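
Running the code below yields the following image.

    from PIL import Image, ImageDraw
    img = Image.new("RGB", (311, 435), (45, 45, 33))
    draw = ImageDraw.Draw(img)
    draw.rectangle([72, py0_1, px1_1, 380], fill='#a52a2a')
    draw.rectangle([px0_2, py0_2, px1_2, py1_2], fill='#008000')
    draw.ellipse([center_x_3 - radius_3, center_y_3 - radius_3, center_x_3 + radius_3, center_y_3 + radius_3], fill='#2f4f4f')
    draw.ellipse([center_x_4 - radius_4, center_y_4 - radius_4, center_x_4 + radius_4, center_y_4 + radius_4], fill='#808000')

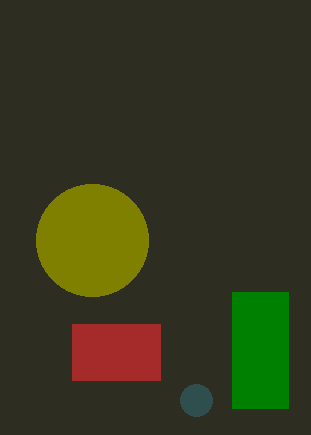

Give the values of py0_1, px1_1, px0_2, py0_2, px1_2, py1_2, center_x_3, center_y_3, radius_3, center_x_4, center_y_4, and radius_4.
py0_1 = 324
px1_1 = 160
px0_2 = 232
py0_2 = 292
px1_2 = 288
py1_2 = 408
center_x_3 = 196
center_y_3 = 400
radius_3 = 16
center_x_4 = 92
center_y_4 = 240
radius_4 = 56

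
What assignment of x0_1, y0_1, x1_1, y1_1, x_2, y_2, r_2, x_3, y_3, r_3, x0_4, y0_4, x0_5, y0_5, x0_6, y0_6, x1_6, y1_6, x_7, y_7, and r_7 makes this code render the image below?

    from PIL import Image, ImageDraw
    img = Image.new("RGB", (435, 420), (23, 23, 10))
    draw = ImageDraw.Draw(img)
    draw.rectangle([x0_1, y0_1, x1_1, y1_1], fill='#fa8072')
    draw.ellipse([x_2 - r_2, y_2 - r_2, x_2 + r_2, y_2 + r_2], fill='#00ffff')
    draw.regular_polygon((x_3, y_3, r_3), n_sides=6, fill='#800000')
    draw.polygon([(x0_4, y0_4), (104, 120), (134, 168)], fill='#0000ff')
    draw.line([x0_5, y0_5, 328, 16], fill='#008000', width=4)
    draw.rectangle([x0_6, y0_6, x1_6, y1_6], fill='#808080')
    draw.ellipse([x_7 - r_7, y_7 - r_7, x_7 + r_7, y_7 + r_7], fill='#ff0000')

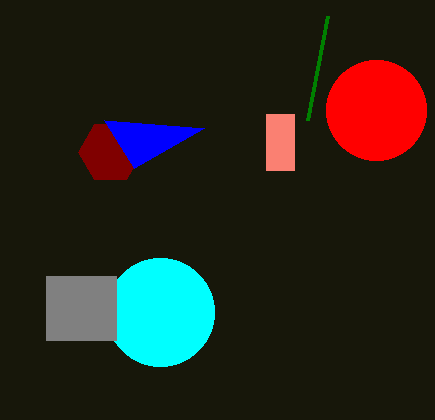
x0_1 = 266
y0_1 = 114
x1_1 = 294
y1_1 = 170
x_2 = 160
y_2 = 312
r_2 = 54
x_3 = 110
y_3 = 152
r_3 = 32
x0_4 = 204
y0_4 = 128
x0_5 = 308
y0_5 = 120
x0_6 = 46
y0_6 = 276
x1_6 = 116
y1_6 = 340
x_7 = 376
y_7 = 110
r_7 = 50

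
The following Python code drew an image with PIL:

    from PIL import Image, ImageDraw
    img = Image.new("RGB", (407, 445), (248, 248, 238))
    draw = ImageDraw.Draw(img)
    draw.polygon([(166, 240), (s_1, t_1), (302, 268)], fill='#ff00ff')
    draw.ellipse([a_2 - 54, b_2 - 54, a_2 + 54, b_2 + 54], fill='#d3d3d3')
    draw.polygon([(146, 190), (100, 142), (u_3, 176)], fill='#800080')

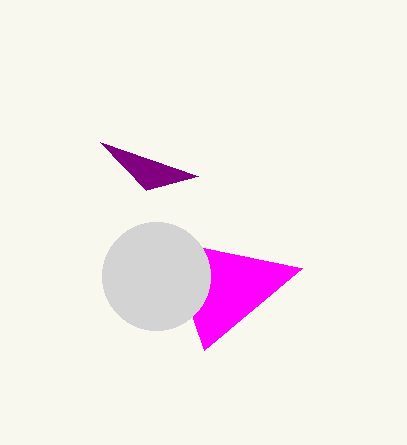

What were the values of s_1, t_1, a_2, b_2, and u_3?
s_1 = 204, t_1 = 350, a_2 = 156, b_2 = 276, u_3 = 198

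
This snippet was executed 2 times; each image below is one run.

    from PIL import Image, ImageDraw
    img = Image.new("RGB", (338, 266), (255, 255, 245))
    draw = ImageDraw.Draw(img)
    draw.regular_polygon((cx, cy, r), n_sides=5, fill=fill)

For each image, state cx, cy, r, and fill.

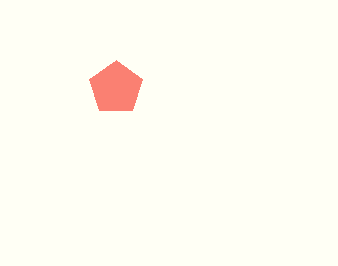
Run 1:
cx = 116
cy = 88
r = 28
fill = 'salmon'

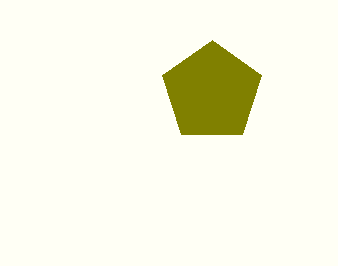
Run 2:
cx = 212; cy = 92; r = 52; fill = 'olive'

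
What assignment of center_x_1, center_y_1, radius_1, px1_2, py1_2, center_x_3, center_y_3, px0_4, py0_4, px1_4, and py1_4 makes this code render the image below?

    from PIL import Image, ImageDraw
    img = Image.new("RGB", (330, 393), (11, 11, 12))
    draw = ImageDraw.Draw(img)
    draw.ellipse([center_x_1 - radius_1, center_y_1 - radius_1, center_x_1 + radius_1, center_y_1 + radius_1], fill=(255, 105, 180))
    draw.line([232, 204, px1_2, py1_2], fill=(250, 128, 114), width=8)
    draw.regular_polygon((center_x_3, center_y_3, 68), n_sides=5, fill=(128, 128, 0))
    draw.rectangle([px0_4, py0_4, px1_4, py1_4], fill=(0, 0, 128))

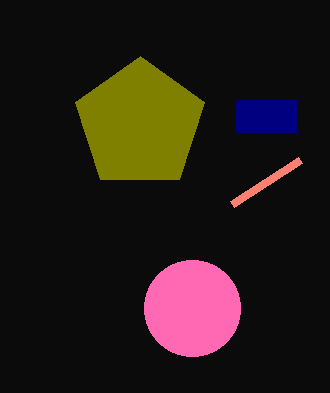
center_x_1 = 192, center_y_1 = 308, radius_1 = 48, px1_2 = 300, py1_2 = 160, center_x_3 = 140, center_y_3 = 124, px0_4 = 236, py0_4 = 100, px1_4 = 296, py1_4 = 132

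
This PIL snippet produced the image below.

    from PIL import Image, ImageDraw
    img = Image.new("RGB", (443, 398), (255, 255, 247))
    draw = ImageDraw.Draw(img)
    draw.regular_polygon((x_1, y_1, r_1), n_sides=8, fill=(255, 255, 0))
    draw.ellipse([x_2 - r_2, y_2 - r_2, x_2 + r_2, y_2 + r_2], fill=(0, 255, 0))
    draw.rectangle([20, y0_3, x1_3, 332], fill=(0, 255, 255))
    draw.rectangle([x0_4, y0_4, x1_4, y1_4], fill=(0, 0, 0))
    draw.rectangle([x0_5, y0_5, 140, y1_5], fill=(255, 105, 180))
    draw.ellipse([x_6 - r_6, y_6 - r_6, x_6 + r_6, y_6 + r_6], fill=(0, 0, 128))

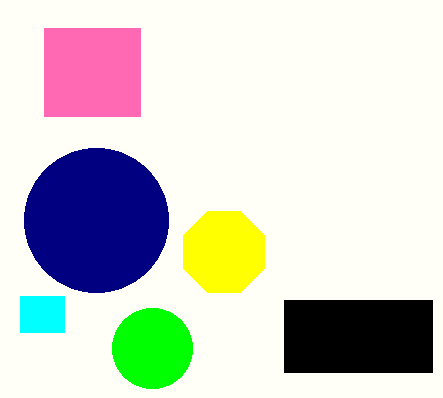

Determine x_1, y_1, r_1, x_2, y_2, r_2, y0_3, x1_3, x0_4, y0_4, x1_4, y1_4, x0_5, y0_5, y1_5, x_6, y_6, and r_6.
x_1 = 224
y_1 = 252
r_1 = 44
x_2 = 152
y_2 = 348
r_2 = 40
y0_3 = 296
x1_3 = 64
x0_4 = 284
y0_4 = 300
x1_4 = 432
y1_4 = 372
x0_5 = 44
y0_5 = 28
y1_5 = 116
x_6 = 96
y_6 = 220
r_6 = 72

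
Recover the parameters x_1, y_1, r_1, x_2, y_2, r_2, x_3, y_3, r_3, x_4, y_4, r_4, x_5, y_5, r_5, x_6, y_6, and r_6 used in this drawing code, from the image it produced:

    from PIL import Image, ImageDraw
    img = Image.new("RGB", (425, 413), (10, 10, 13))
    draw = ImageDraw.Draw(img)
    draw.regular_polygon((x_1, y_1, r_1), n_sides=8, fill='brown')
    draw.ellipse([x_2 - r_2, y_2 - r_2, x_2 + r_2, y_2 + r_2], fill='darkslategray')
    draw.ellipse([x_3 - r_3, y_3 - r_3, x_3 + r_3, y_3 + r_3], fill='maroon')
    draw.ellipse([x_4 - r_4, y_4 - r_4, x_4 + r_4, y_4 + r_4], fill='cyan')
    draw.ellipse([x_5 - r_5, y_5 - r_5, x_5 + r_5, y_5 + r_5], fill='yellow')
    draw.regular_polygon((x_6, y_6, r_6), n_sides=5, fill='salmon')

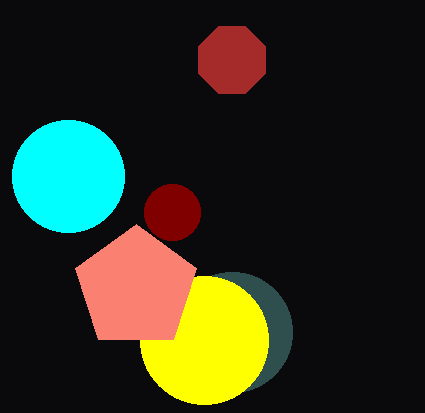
x_1 = 232, y_1 = 60, r_1 = 36, x_2 = 232, y_2 = 332, r_2 = 60, x_3 = 172, y_3 = 212, r_3 = 28, x_4 = 68, y_4 = 176, r_4 = 56, x_5 = 204, y_5 = 340, r_5 = 64, x_6 = 136, y_6 = 288, r_6 = 64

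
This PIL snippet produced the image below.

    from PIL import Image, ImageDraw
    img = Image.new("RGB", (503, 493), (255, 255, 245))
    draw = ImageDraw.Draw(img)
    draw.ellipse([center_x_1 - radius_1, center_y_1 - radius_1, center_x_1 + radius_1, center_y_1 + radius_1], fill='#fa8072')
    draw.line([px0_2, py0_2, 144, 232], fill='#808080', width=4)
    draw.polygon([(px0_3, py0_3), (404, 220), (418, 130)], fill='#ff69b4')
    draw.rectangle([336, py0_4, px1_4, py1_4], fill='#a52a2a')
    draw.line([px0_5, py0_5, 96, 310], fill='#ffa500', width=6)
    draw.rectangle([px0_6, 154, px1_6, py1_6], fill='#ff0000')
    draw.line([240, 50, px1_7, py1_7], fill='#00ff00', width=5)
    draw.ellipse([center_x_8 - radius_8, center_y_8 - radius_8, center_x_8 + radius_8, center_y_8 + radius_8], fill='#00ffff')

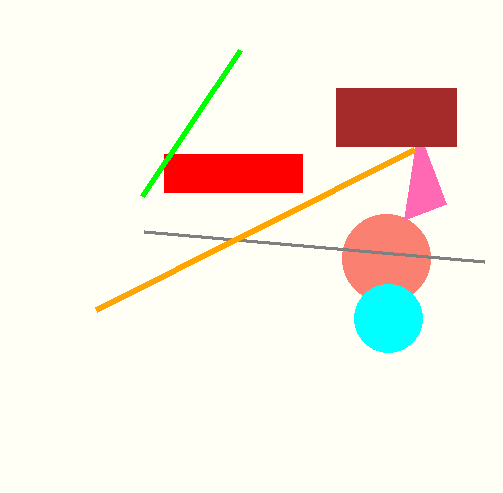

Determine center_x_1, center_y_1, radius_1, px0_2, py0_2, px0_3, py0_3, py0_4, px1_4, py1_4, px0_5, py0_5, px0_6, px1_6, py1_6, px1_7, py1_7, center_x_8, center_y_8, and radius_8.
center_x_1 = 386
center_y_1 = 258
radius_1 = 44
px0_2 = 484
py0_2 = 262
px0_3 = 446
py0_3 = 204
py0_4 = 88
px1_4 = 456
py1_4 = 146
px0_5 = 414
py0_5 = 150
px0_6 = 164
px1_6 = 302
py1_6 = 192
px1_7 = 142
py1_7 = 196
center_x_8 = 388
center_y_8 = 318
radius_8 = 34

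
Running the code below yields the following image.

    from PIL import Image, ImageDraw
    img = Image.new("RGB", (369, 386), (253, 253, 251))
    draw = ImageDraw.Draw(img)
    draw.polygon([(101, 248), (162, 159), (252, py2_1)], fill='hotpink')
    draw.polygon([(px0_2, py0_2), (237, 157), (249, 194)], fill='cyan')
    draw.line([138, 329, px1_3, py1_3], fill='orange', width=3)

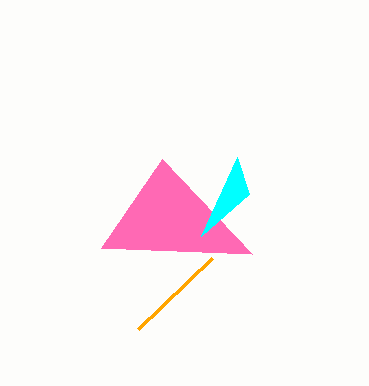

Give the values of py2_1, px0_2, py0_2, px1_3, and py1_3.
py2_1 = 254; px0_2 = 201; py0_2 = 236; px1_3 = 212; py1_3 = 258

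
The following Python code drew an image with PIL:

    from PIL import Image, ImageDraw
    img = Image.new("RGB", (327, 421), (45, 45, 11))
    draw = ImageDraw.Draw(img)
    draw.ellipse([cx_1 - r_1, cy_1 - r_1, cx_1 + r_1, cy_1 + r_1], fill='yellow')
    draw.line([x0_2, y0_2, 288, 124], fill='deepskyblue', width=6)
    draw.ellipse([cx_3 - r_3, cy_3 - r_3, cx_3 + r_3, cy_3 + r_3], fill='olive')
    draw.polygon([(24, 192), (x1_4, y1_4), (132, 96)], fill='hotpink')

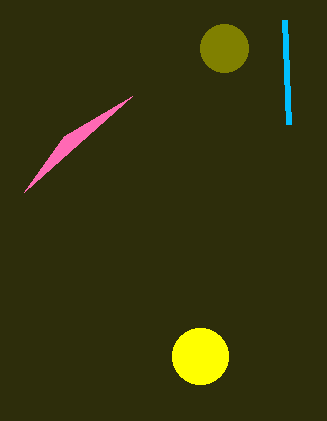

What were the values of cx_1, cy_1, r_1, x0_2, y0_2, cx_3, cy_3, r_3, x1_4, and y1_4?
cx_1 = 200; cy_1 = 356; r_1 = 28; x0_2 = 284; y0_2 = 20; cx_3 = 224; cy_3 = 48; r_3 = 24; x1_4 = 64; y1_4 = 136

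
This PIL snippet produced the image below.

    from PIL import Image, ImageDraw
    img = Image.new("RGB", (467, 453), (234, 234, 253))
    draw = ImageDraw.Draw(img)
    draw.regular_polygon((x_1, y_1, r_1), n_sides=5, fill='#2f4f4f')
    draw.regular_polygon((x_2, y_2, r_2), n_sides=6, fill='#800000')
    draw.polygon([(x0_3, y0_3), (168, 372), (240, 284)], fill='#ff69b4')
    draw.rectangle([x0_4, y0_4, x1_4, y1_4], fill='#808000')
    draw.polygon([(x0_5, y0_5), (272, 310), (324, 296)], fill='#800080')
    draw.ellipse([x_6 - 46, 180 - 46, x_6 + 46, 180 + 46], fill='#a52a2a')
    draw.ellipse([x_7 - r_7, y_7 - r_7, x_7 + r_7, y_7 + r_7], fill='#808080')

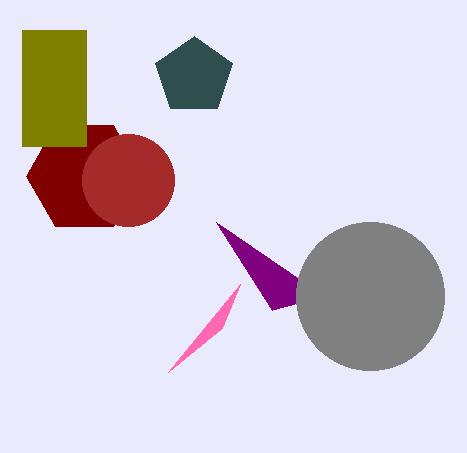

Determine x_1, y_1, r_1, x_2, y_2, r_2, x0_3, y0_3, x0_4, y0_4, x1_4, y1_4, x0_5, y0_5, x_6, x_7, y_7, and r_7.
x_1 = 194, y_1 = 76, r_1 = 40, x_2 = 84, y_2 = 176, r_2 = 58, x0_3 = 222, y0_3 = 328, x0_4 = 22, y0_4 = 30, x1_4 = 86, y1_4 = 146, x0_5 = 216, y0_5 = 222, x_6 = 128, x_7 = 370, y_7 = 296, r_7 = 74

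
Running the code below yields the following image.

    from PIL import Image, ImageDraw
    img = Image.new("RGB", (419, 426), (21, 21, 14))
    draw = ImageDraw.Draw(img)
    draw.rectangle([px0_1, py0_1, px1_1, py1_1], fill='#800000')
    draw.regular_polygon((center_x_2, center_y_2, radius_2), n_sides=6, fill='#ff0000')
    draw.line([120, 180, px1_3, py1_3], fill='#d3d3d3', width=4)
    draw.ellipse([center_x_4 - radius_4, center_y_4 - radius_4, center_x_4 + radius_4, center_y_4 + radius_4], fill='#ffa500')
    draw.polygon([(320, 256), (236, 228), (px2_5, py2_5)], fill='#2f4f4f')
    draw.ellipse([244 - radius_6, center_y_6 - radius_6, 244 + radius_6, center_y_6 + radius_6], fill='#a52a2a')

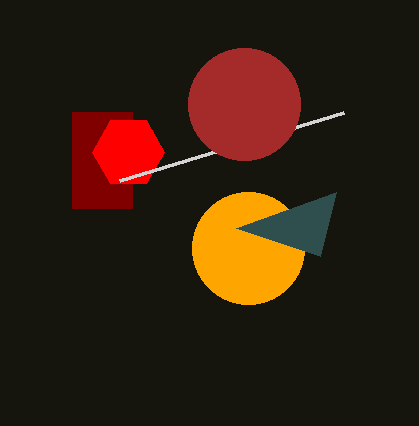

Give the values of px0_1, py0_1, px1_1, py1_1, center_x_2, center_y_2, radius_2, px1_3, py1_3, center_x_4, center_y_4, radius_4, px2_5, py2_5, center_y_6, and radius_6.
px0_1 = 72; py0_1 = 112; px1_1 = 132; py1_1 = 208; center_x_2 = 128; center_y_2 = 152; radius_2 = 36; px1_3 = 344; py1_3 = 112; center_x_4 = 248; center_y_4 = 248; radius_4 = 56; px2_5 = 336; py2_5 = 192; center_y_6 = 104; radius_6 = 56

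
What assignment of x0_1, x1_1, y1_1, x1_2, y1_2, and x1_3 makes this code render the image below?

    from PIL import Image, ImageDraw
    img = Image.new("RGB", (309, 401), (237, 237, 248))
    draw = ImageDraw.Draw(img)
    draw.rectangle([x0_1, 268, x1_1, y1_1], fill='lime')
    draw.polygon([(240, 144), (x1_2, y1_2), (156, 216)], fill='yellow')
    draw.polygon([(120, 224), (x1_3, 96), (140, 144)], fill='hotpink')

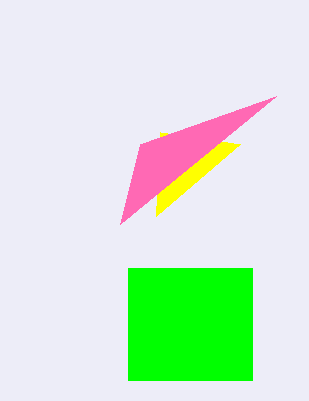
x0_1 = 128; x1_1 = 252; y1_1 = 380; x1_2 = 160; y1_2 = 132; x1_3 = 276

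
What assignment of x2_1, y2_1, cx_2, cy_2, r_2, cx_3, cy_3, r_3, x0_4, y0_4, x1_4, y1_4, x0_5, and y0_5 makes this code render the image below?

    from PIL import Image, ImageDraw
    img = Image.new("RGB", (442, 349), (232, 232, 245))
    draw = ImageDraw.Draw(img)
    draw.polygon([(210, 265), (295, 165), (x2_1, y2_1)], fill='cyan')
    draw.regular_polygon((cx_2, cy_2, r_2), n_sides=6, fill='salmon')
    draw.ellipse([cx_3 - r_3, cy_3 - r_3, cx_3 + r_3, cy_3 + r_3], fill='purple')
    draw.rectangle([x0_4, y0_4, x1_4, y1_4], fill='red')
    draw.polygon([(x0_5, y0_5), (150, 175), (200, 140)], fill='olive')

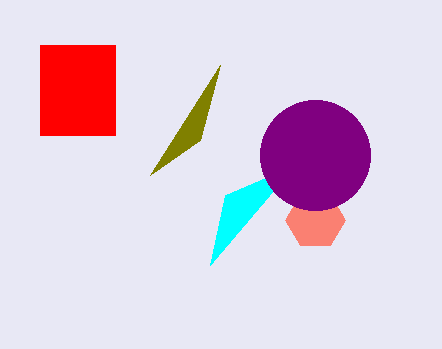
x2_1 = 225, y2_1 = 195, cx_2 = 315, cy_2 = 220, r_2 = 30, cx_3 = 315, cy_3 = 155, r_3 = 55, x0_4 = 40, y0_4 = 45, x1_4 = 115, y1_4 = 135, x0_5 = 220, y0_5 = 65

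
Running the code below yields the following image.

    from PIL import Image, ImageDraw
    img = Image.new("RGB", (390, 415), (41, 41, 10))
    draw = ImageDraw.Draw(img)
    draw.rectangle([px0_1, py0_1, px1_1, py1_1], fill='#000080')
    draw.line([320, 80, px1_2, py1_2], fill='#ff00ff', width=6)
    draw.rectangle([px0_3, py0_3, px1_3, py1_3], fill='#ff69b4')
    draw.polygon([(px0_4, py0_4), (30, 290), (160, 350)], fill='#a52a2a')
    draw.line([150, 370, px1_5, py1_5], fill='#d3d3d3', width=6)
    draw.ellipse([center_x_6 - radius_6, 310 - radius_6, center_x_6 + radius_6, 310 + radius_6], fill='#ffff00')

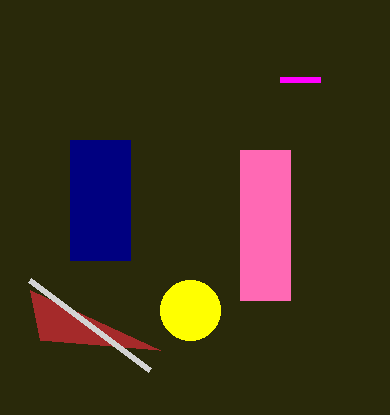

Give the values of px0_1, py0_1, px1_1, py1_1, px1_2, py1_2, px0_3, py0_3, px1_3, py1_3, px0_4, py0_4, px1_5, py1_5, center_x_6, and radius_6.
px0_1 = 70; py0_1 = 140; px1_1 = 130; py1_1 = 260; px1_2 = 280; py1_2 = 80; px0_3 = 240; py0_3 = 150; px1_3 = 290; py1_3 = 300; px0_4 = 40; py0_4 = 340; px1_5 = 30; py1_5 = 280; center_x_6 = 190; radius_6 = 30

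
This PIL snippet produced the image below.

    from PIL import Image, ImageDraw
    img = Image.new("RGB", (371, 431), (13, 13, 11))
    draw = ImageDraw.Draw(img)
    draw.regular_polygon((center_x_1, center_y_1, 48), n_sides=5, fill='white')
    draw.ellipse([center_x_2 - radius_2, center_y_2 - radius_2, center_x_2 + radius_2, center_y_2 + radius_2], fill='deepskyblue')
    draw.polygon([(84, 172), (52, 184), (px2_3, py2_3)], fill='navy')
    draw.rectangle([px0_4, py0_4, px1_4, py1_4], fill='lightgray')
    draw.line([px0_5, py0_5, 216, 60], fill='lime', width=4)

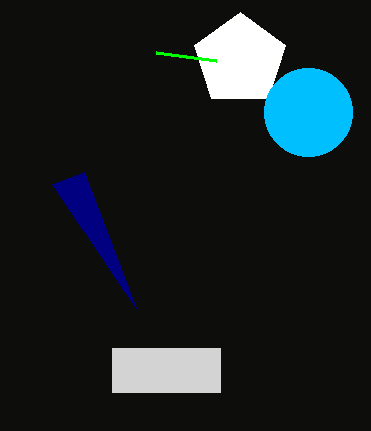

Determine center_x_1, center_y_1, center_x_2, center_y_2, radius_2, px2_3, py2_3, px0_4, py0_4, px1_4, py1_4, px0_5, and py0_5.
center_x_1 = 240; center_y_1 = 60; center_x_2 = 308; center_y_2 = 112; radius_2 = 44; px2_3 = 136; py2_3 = 308; px0_4 = 112; py0_4 = 348; px1_4 = 220; py1_4 = 392; px0_5 = 156; py0_5 = 52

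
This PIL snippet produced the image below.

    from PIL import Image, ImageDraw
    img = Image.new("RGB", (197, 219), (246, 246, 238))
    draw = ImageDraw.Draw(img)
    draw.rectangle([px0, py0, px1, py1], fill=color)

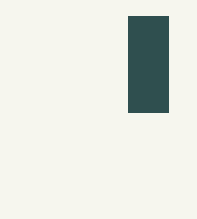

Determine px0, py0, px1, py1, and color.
px0 = 128
py0 = 16
px1 = 168
py1 = 112
color = 'darkslategray'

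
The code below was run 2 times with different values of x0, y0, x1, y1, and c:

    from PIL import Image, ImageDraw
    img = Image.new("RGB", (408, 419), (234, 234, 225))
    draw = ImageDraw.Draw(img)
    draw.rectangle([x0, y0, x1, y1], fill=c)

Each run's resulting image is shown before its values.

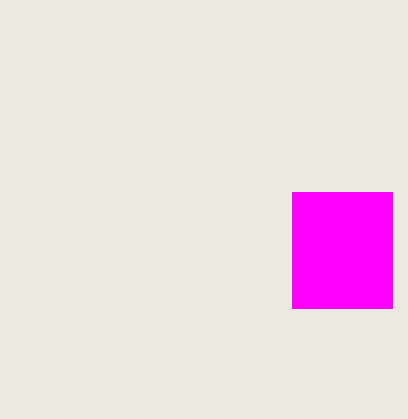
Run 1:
x0 = 292
y0 = 192
x1 = 392
y1 = 308
c = 'magenta'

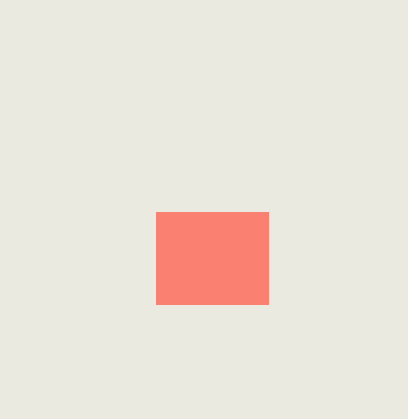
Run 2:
x0 = 156; y0 = 212; x1 = 268; y1 = 304; c = 'salmon'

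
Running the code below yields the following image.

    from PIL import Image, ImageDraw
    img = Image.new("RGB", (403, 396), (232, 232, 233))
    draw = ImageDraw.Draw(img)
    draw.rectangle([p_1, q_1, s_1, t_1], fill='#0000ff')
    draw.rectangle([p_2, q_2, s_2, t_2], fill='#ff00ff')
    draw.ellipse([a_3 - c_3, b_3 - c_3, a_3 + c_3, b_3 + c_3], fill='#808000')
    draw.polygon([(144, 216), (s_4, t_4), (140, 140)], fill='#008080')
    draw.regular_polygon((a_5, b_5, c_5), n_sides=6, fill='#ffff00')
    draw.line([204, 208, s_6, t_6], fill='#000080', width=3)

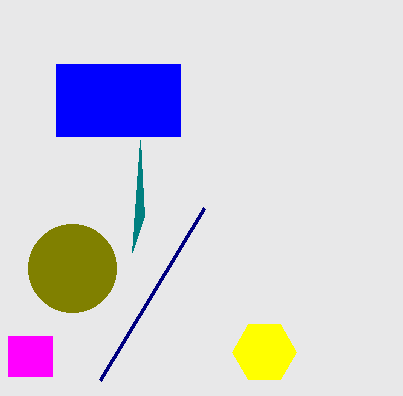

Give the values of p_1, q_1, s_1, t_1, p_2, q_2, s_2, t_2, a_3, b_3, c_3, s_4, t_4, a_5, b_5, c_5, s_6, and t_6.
p_1 = 56
q_1 = 64
s_1 = 180
t_1 = 136
p_2 = 8
q_2 = 336
s_2 = 52
t_2 = 376
a_3 = 72
b_3 = 268
c_3 = 44
s_4 = 132
t_4 = 252
a_5 = 264
b_5 = 352
c_5 = 32
s_6 = 100
t_6 = 380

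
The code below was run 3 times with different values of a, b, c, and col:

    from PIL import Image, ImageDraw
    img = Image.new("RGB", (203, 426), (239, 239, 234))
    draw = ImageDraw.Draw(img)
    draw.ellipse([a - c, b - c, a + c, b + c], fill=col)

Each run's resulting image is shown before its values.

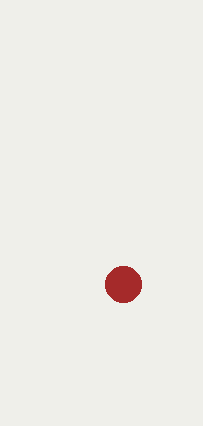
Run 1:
a = 123, b = 284, c = 18, col = 'brown'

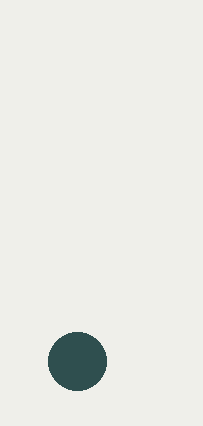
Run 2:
a = 77; b = 361; c = 29; col = 'darkslategray'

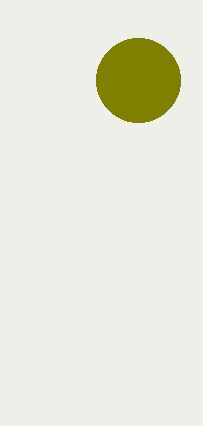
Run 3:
a = 138
b = 80
c = 42
col = 'olive'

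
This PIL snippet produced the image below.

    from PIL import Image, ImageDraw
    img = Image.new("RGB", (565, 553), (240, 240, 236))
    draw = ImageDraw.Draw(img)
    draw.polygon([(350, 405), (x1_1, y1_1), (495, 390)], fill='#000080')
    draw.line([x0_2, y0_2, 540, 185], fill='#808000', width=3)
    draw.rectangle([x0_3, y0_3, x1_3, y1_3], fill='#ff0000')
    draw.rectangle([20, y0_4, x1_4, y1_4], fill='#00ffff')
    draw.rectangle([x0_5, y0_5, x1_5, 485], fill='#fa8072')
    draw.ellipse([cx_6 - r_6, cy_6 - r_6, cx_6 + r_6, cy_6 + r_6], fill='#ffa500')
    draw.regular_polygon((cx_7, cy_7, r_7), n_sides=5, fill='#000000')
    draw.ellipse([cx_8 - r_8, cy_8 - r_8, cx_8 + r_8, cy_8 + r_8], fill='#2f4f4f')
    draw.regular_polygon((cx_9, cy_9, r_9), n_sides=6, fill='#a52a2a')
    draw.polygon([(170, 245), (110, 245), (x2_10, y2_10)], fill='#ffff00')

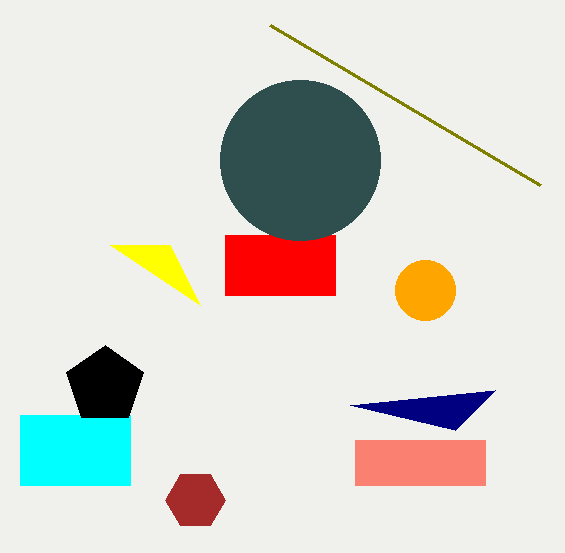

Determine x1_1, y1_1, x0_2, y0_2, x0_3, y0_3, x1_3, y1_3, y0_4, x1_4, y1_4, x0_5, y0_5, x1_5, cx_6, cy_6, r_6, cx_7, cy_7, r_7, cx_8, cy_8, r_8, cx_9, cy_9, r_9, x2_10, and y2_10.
x1_1 = 455
y1_1 = 430
x0_2 = 270
y0_2 = 25
x0_3 = 225
y0_3 = 235
x1_3 = 335
y1_3 = 295
y0_4 = 415
x1_4 = 130
y1_4 = 485
x0_5 = 355
y0_5 = 440
x1_5 = 485
cx_6 = 425
cy_6 = 290
r_6 = 30
cx_7 = 105
cy_7 = 385
r_7 = 40
cx_8 = 300
cy_8 = 160
r_8 = 80
cx_9 = 195
cy_9 = 500
r_9 = 30
x2_10 = 200
y2_10 = 305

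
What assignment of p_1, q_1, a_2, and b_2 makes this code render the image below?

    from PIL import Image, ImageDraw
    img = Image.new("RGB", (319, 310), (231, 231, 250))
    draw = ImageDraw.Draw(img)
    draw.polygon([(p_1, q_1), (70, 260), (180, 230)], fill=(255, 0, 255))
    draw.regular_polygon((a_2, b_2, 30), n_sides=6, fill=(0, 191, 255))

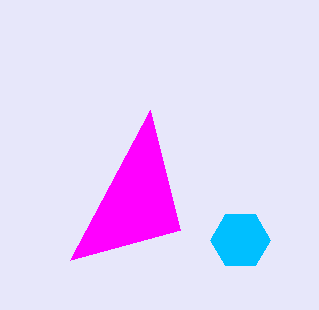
p_1 = 150, q_1 = 110, a_2 = 240, b_2 = 240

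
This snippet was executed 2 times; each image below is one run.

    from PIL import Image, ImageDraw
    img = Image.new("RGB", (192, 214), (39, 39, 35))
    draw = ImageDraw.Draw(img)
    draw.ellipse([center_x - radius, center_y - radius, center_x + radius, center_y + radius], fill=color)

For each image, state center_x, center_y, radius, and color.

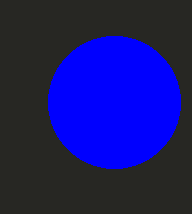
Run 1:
center_x = 114; center_y = 102; radius = 66; color = 'blue'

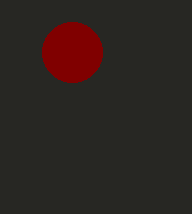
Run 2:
center_x = 72; center_y = 52; radius = 30; color = 'maroon'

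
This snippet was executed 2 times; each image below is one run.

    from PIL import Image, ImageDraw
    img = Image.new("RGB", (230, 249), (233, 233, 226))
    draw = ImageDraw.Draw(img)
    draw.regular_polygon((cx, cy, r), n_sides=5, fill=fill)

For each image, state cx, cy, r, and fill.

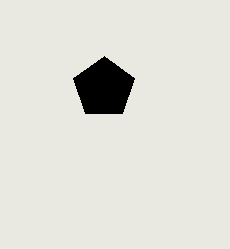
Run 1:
cx = 104
cy = 88
r = 32
fill = 'black'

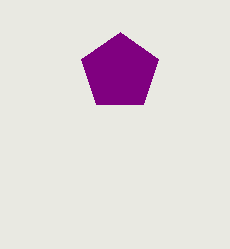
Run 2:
cx = 120
cy = 72
r = 40
fill = 'purple'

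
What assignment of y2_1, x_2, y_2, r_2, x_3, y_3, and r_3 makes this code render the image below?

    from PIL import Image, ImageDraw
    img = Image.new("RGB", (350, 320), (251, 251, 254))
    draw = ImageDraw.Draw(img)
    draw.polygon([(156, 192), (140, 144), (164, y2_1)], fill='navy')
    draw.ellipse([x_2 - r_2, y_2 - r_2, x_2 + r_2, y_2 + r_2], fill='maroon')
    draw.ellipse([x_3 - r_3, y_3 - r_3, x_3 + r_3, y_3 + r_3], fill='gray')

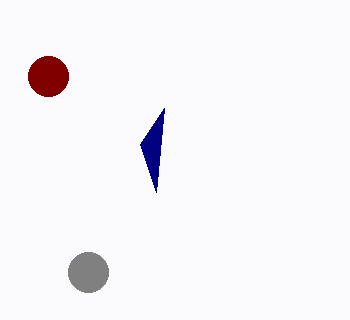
y2_1 = 108, x_2 = 48, y_2 = 76, r_2 = 20, x_3 = 88, y_3 = 272, r_3 = 20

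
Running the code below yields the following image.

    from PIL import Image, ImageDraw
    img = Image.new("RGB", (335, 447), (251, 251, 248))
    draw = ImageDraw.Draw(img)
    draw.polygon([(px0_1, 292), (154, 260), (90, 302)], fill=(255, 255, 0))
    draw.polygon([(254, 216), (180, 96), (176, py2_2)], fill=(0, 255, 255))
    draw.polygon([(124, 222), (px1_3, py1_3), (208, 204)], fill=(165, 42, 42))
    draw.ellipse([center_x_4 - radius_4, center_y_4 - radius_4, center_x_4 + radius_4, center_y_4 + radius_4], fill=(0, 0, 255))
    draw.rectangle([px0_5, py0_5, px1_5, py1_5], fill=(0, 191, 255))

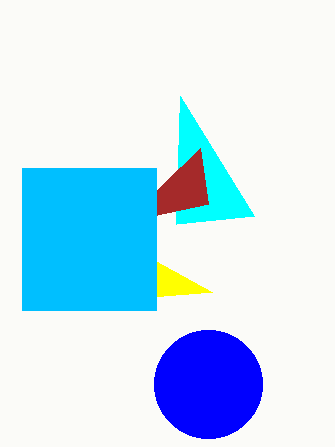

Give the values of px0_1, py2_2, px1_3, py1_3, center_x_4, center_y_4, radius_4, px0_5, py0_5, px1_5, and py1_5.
px0_1 = 212, py2_2 = 224, px1_3 = 200, py1_3 = 148, center_x_4 = 208, center_y_4 = 384, radius_4 = 54, px0_5 = 22, py0_5 = 168, px1_5 = 156, py1_5 = 310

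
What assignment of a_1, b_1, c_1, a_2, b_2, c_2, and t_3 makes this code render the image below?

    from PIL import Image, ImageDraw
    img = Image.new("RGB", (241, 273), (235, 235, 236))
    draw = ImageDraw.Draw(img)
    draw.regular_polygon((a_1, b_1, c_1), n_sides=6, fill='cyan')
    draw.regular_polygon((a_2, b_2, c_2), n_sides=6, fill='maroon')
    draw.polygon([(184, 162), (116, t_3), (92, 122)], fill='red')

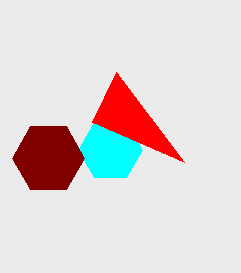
a_1 = 110
b_1 = 150
c_1 = 32
a_2 = 48
b_2 = 158
c_2 = 36
t_3 = 72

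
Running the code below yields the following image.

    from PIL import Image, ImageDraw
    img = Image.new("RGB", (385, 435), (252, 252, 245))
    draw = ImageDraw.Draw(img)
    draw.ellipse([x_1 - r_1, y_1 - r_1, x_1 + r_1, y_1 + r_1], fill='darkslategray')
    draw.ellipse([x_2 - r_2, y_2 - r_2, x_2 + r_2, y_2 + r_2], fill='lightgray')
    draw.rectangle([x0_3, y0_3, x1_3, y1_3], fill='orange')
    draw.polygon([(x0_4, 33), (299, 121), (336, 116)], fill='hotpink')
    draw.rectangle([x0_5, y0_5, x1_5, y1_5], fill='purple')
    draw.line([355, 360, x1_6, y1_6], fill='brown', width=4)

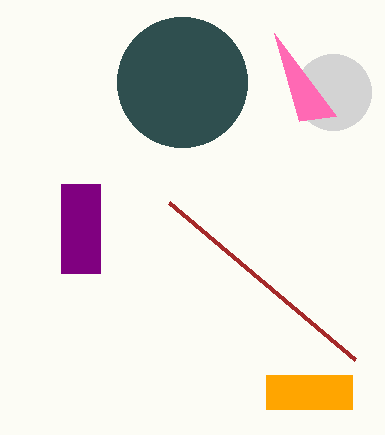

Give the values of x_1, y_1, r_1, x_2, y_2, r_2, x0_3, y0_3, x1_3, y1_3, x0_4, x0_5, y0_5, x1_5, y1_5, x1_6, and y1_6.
x_1 = 182
y_1 = 82
r_1 = 65
x_2 = 333
y_2 = 92
r_2 = 38
x0_3 = 266
y0_3 = 375
x1_3 = 352
y1_3 = 409
x0_4 = 274
x0_5 = 61
y0_5 = 184
x1_5 = 100
y1_5 = 273
x1_6 = 169
y1_6 = 203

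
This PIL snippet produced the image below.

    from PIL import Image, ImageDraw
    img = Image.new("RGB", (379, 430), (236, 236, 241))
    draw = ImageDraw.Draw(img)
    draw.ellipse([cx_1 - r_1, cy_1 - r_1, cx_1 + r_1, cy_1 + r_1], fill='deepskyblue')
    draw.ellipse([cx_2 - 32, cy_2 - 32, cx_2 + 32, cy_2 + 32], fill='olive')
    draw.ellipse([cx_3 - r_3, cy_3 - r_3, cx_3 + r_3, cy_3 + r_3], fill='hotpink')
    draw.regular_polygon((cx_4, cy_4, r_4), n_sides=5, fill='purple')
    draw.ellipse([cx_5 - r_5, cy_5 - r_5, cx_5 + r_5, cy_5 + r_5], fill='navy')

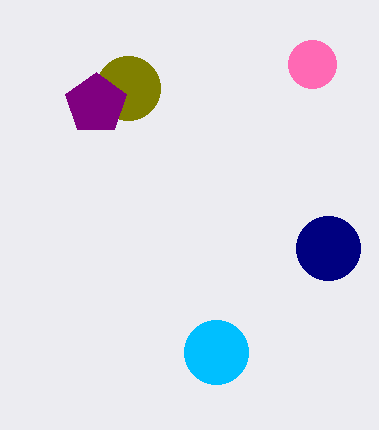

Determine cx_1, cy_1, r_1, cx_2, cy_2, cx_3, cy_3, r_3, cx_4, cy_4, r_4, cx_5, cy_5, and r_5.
cx_1 = 216
cy_1 = 352
r_1 = 32
cx_2 = 128
cy_2 = 88
cx_3 = 312
cy_3 = 64
r_3 = 24
cx_4 = 96
cy_4 = 104
r_4 = 32
cx_5 = 328
cy_5 = 248
r_5 = 32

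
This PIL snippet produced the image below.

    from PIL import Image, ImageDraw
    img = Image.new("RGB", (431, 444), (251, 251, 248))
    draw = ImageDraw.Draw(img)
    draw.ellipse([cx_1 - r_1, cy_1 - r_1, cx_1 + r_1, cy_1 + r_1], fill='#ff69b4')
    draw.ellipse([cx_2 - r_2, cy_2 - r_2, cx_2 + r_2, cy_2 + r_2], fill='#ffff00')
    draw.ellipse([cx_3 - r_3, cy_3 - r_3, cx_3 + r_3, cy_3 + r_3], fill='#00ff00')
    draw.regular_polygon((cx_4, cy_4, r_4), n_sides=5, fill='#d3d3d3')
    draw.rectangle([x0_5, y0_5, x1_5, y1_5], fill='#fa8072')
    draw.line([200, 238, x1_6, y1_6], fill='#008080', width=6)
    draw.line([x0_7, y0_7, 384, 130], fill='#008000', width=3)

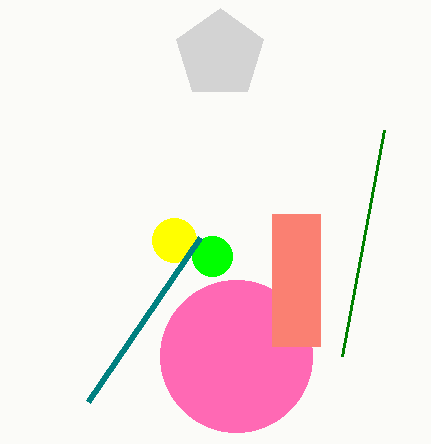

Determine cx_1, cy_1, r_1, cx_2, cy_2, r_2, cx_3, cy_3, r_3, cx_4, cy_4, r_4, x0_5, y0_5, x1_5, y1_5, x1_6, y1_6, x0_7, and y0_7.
cx_1 = 236
cy_1 = 356
r_1 = 76
cx_2 = 174
cy_2 = 240
r_2 = 22
cx_3 = 212
cy_3 = 256
r_3 = 20
cx_4 = 220
cy_4 = 54
r_4 = 46
x0_5 = 272
y0_5 = 214
x1_5 = 320
y1_5 = 346
x1_6 = 88
y1_6 = 402
x0_7 = 342
y0_7 = 356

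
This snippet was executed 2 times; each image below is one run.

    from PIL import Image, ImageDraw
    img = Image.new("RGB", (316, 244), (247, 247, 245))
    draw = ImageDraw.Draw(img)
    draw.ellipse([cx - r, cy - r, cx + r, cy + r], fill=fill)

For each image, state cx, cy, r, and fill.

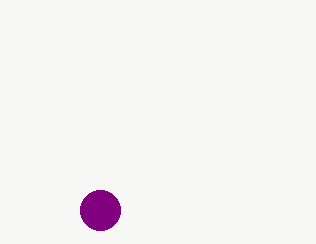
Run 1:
cx = 100
cy = 210
r = 20
fill = 'purple'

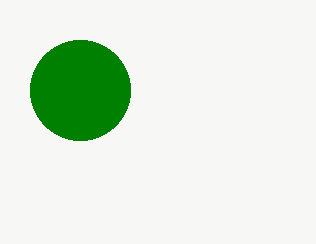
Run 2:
cx = 80; cy = 90; r = 50; fill = 'green'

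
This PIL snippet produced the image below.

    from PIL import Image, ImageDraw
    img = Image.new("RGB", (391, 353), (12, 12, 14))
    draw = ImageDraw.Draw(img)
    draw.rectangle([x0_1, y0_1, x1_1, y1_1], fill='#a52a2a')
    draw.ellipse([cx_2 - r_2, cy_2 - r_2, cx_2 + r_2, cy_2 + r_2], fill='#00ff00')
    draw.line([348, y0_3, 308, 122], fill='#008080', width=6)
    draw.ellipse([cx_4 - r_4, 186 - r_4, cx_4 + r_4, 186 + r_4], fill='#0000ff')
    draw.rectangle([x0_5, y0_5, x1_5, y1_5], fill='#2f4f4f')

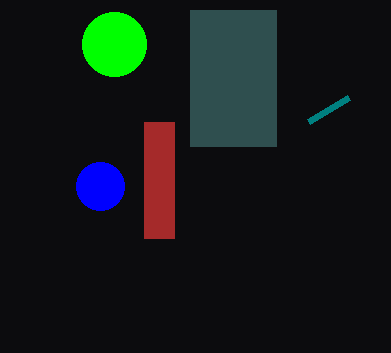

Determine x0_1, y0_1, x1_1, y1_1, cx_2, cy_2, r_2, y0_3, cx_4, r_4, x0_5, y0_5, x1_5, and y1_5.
x0_1 = 144, y0_1 = 122, x1_1 = 174, y1_1 = 238, cx_2 = 114, cy_2 = 44, r_2 = 32, y0_3 = 98, cx_4 = 100, r_4 = 24, x0_5 = 190, y0_5 = 10, x1_5 = 276, y1_5 = 146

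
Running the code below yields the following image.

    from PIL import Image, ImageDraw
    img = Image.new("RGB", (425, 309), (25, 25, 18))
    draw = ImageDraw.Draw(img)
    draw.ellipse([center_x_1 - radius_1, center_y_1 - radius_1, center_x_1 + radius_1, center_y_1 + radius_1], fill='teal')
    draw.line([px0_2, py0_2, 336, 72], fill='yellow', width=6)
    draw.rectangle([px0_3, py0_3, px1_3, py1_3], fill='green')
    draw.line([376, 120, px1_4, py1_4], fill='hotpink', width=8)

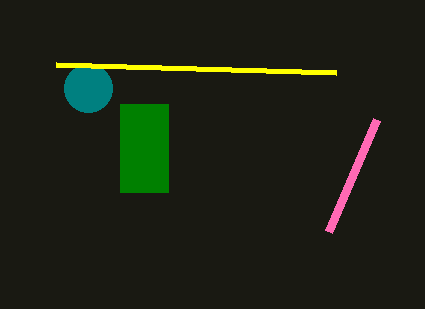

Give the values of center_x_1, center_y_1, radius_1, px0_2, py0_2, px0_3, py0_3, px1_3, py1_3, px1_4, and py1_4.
center_x_1 = 88, center_y_1 = 88, radius_1 = 24, px0_2 = 56, py0_2 = 64, px0_3 = 120, py0_3 = 104, px1_3 = 168, py1_3 = 192, px1_4 = 328, py1_4 = 232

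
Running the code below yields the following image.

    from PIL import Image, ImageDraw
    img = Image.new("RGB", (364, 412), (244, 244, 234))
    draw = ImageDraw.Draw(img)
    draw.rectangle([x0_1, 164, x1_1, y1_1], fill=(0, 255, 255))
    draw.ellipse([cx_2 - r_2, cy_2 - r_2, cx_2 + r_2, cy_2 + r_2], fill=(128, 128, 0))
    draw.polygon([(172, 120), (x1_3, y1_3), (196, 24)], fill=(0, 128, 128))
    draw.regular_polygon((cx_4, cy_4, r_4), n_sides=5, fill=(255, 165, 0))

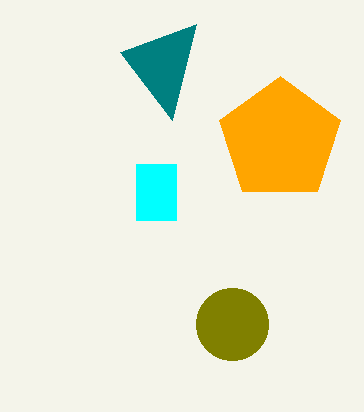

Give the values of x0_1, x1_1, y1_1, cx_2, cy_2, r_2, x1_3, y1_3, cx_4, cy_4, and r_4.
x0_1 = 136
x1_1 = 176
y1_1 = 220
cx_2 = 232
cy_2 = 324
r_2 = 36
x1_3 = 120
y1_3 = 52
cx_4 = 280
cy_4 = 140
r_4 = 64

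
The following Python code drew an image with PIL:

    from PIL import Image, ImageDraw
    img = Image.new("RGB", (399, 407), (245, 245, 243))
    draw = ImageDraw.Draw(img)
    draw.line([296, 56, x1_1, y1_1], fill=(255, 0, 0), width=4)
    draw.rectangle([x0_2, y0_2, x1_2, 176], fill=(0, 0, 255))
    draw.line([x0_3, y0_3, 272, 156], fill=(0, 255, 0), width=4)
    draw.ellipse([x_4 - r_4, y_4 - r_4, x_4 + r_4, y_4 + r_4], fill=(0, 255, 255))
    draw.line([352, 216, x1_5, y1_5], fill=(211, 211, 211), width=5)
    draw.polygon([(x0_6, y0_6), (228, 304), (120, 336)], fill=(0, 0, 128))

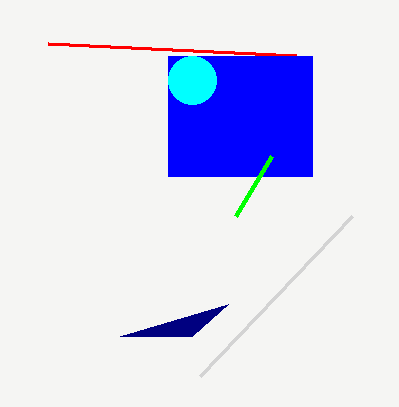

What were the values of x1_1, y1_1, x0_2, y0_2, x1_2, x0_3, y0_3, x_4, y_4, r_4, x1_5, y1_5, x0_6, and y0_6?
x1_1 = 48; y1_1 = 44; x0_2 = 168; y0_2 = 56; x1_2 = 312; x0_3 = 236; y0_3 = 216; x_4 = 192; y_4 = 80; r_4 = 24; x1_5 = 200; y1_5 = 376; x0_6 = 192; y0_6 = 336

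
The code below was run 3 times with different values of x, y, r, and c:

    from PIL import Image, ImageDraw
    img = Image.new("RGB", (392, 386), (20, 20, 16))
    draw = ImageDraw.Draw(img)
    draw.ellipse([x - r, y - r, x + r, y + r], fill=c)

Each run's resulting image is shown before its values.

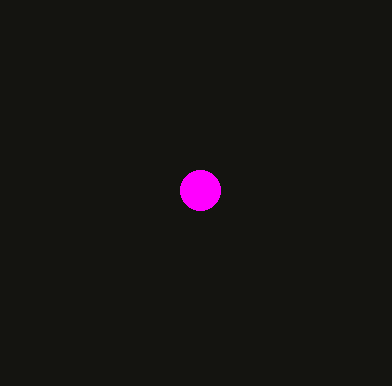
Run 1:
x = 200, y = 190, r = 20, c = 'magenta'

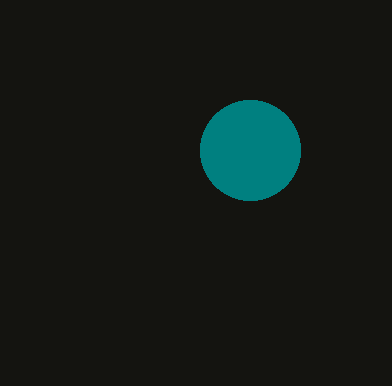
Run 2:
x = 250; y = 150; r = 50; c = 'teal'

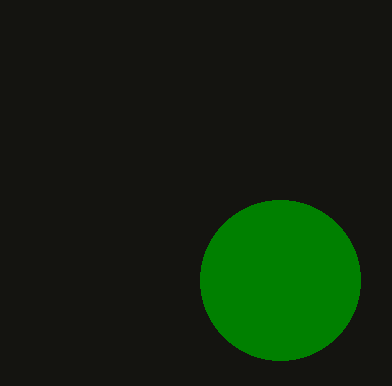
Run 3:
x = 280; y = 280; r = 80; c = 'green'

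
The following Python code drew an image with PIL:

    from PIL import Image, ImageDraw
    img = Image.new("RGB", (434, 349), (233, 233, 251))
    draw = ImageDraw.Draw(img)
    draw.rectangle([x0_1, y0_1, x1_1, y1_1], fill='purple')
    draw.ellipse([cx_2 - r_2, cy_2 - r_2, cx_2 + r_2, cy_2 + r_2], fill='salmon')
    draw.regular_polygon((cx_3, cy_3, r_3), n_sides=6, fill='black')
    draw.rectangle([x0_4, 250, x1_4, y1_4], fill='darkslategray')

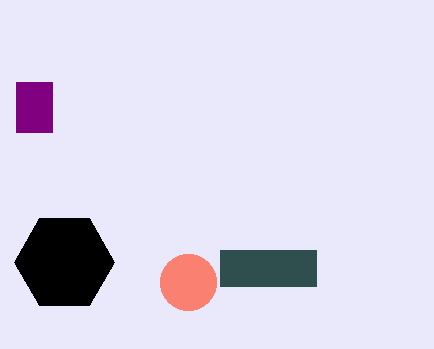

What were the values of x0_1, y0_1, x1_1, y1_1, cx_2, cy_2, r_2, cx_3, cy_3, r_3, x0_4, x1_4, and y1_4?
x0_1 = 16, y0_1 = 82, x1_1 = 52, y1_1 = 132, cx_2 = 188, cy_2 = 282, r_2 = 28, cx_3 = 64, cy_3 = 262, r_3 = 50, x0_4 = 220, x1_4 = 316, y1_4 = 286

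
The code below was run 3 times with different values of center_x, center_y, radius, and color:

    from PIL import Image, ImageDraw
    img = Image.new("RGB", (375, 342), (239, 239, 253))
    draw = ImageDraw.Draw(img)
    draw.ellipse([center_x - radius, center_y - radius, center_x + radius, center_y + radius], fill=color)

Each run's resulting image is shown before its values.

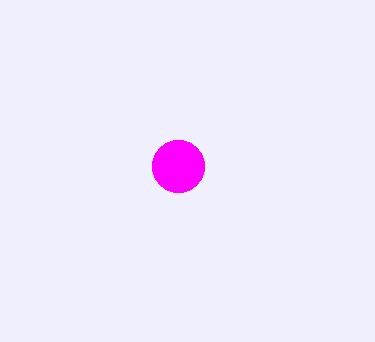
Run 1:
center_x = 178; center_y = 166; radius = 26; color = 'magenta'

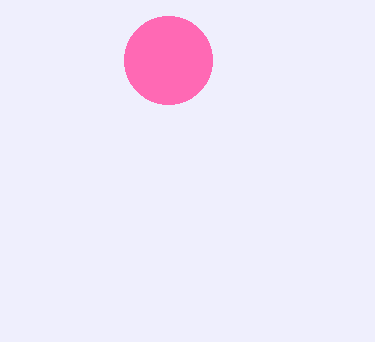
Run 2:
center_x = 168
center_y = 60
radius = 44
color = 'hotpink'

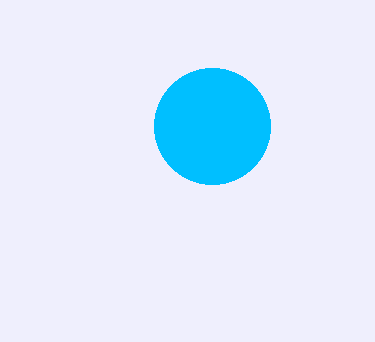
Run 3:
center_x = 212
center_y = 126
radius = 58
color = 'deepskyblue'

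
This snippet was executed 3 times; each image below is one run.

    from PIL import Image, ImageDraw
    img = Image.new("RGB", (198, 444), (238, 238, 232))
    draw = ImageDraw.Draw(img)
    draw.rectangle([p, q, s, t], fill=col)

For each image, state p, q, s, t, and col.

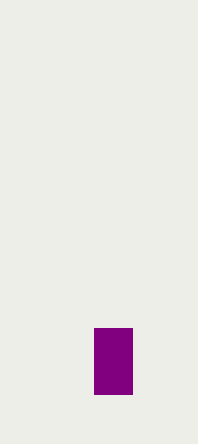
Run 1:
p = 94; q = 328; s = 132; t = 394; col = 'purple'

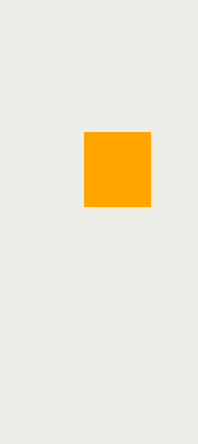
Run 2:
p = 84
q = 132
s = 150
t = 206
col = 'orange'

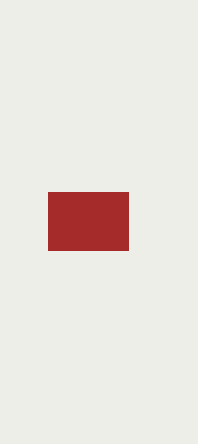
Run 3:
p = 48
q = 192
s = 128
t = 250
col = 'brown'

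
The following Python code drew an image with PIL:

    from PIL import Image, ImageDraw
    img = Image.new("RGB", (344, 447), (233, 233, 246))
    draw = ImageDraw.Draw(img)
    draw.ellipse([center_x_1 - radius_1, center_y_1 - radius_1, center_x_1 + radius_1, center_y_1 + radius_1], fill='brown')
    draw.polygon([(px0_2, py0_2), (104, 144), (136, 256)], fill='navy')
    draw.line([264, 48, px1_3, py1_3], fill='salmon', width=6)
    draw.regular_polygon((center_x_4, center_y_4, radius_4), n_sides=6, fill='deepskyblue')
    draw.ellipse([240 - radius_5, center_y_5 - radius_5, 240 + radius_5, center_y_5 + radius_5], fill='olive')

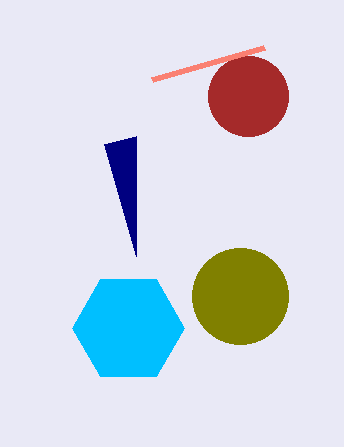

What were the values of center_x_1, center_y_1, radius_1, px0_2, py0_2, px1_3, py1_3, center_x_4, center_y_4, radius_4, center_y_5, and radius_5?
center_x_1 = 248
center_y_1 = 96
radius_1 = 40
px0_2 = 136
py0_2 = 136
px1_3 = 152
py1_3 = 80
center_x_4 = 128
center_y_4 = 328
radius_4 = 56
center_y_5 = 296
radius_5 = 48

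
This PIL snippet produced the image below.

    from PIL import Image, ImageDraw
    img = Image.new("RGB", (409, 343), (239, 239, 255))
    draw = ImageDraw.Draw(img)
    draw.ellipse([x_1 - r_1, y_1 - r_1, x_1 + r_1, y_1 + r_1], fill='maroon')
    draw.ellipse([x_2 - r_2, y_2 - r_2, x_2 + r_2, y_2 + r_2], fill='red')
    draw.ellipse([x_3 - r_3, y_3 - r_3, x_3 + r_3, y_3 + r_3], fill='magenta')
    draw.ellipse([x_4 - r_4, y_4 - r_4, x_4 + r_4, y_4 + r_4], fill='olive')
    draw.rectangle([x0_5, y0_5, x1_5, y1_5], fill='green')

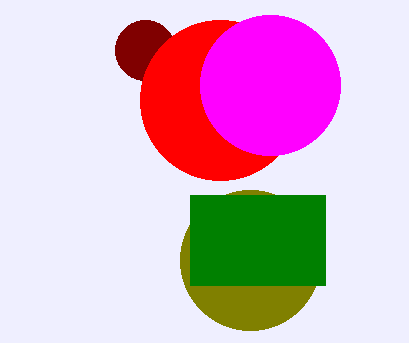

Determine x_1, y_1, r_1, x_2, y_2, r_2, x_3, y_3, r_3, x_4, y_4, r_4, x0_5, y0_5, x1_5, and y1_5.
x_1 = 145; y_1 = 50; r_1 = 30; x_2 = 220; y_2 = 100; r_2 = 80; x_3 = 270; y_3 = 85; r_3 = 70; x_4 = 250; y_4 = 260; r_4 = 70; x0_5 = 190; y0_5 = 195; x1_5 = 325; y1_5 = 285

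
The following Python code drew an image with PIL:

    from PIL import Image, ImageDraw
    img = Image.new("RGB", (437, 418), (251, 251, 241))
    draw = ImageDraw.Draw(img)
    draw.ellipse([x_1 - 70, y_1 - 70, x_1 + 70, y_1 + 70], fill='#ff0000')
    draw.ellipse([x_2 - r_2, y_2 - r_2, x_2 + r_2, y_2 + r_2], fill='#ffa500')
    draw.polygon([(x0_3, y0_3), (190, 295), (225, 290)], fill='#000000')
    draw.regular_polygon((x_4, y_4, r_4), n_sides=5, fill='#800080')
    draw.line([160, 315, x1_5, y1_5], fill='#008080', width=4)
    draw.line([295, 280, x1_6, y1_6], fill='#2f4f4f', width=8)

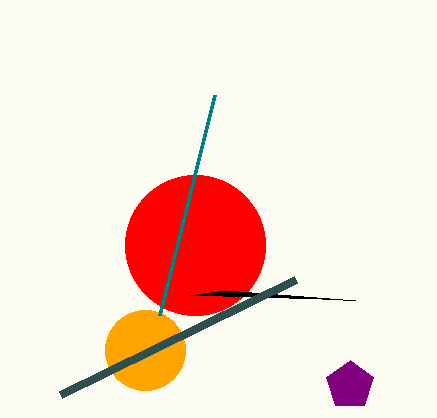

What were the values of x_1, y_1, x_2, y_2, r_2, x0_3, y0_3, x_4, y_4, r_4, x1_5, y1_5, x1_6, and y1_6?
x_1 = 195; y_1 = 245; x_2 = 145; y_2 = 350; r_2 = 40; x0_3 = 355; y0_3 = 300; x_4 = 350; y_4 = 385; r_4 = 25; x1_5 = 215; y1_5 = 95; x1_6 = 60; y1_6 = 395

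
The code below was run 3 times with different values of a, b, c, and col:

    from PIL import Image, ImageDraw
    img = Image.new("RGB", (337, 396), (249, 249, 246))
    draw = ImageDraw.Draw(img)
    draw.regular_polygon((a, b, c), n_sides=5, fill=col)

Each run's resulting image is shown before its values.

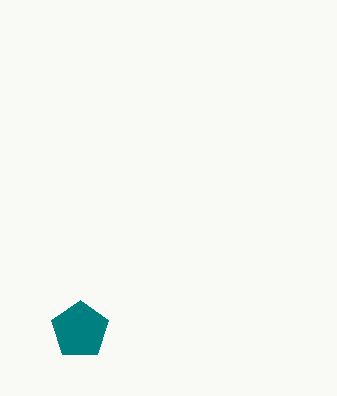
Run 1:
a = 80
b = 330
c = 30
col = 'teal'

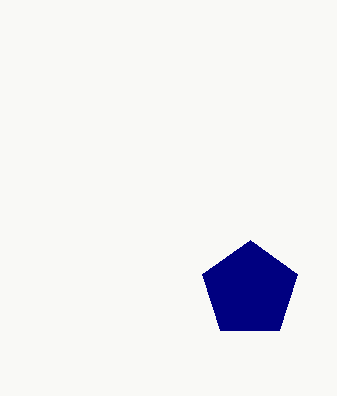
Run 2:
a = 250, b = 290, c = 50, col = 'navy'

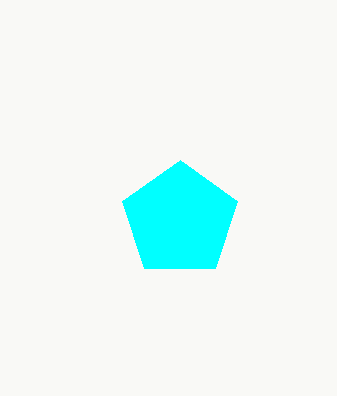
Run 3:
a = 180, b = 220, c = 60, col = 'cyan'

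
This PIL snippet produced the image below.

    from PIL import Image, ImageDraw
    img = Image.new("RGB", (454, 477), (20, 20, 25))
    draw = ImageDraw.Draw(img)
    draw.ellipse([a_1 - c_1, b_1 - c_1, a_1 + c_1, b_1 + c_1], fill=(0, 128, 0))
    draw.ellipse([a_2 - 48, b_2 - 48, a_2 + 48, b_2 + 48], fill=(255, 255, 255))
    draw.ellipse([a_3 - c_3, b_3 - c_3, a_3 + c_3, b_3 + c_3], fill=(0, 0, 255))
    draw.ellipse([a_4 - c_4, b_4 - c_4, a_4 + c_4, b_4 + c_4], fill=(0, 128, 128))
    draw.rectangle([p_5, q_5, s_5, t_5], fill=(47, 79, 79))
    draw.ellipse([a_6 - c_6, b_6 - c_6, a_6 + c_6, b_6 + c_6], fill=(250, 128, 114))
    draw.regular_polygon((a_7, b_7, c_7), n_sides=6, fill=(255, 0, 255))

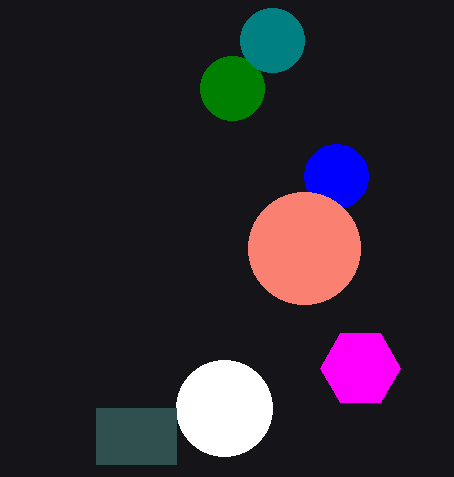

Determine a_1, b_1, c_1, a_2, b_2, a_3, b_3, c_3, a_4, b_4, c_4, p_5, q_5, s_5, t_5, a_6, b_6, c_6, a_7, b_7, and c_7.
a_1 = 232, b_1 = 88, c_1 = 32, a_2 = 224, b_2 = 408, a_3 = 336, b_3 = 176, c_3 = 32, a_4 = 272, b_4 = 40, c_4 = 32, p_5 = 96, q_5 = 408, s_5 = 176, t_5 = 464, a_6 = 304, b_6 = 248, c_6 = 56, a_7 = 360, b_7 = 368, c_7 = 40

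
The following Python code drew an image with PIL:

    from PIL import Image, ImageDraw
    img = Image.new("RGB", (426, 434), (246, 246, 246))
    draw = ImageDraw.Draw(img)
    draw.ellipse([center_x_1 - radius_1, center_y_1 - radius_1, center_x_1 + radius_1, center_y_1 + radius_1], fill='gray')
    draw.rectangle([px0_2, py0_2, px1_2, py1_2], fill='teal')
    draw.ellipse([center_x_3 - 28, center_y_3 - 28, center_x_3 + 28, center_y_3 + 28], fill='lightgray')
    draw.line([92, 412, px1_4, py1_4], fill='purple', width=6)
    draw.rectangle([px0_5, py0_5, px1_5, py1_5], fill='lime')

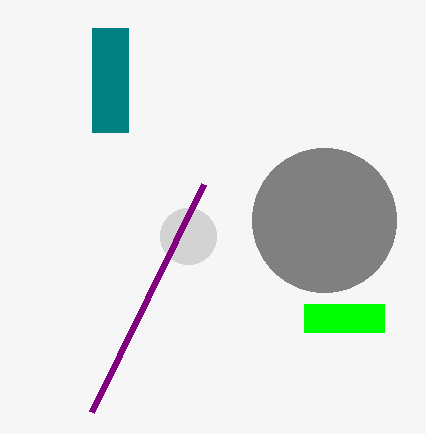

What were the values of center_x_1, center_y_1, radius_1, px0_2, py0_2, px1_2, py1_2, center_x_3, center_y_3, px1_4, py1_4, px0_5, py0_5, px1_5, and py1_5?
center_x_1 = 324
center_y_1 = 220
radius_1 = 72
px0_2 = 92
py0_2 = 28
px1_2 = 128
py1_2 = 132
center_x_3 = 188
center_y_3 = 236
px1_4 = 204
py1_4 = 184
px0_5 = 304
py0_5 = 304
px1_5 = 384
py1_5 = 332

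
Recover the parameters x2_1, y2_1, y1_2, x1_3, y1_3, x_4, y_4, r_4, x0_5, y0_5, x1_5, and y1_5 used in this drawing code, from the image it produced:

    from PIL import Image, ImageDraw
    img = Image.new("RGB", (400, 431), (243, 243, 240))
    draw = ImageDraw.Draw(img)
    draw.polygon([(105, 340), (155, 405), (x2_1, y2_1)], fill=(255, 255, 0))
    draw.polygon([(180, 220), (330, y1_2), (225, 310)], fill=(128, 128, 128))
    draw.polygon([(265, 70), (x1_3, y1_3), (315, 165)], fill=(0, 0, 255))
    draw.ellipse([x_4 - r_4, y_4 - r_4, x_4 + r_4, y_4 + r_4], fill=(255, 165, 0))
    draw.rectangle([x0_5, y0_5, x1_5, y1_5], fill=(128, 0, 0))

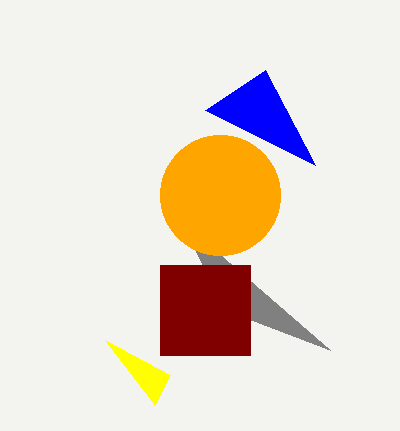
x2_1 = 170
y2_1 = 375
y1_2 = 350
x1_3 = 205
y1_3 = 110
x_4 = 220
y_4 = 195
r_4 = 60
x0_5 = 160
y0_5 = 265
x1_5 = 250
y1_5 = 355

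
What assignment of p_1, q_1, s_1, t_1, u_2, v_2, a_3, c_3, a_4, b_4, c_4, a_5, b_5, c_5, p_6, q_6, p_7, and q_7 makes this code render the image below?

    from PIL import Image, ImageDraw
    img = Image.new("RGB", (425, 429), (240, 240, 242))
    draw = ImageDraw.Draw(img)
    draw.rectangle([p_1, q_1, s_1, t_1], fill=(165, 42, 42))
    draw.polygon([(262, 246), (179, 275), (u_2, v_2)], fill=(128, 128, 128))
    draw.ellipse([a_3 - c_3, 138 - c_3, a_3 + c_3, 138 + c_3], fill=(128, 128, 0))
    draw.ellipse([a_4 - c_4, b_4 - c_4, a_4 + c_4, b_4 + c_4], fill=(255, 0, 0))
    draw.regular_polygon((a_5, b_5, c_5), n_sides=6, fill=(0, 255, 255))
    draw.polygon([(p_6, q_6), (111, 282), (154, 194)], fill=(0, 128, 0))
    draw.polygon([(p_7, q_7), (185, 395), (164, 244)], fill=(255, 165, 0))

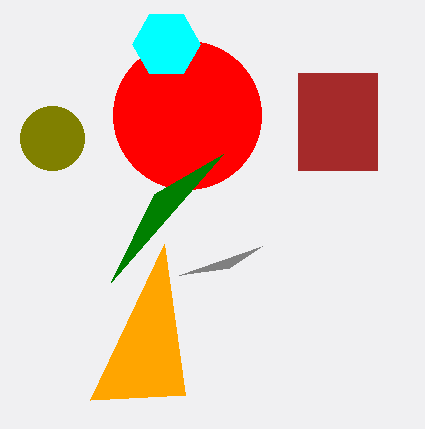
p_1 = 298, q_1 = 73, s_1 = 377, t_1 = 170, u_2 = 229, v_2 = 268, a_3 = 52, c_3 = 32, a_4 = 187, b_4 = 115, c_4 = 74, a_5 = 166, b_5 = 44, c_5 = 34, p_6 = 223, q_6 = 154, p_7 = 90, q_7 = 400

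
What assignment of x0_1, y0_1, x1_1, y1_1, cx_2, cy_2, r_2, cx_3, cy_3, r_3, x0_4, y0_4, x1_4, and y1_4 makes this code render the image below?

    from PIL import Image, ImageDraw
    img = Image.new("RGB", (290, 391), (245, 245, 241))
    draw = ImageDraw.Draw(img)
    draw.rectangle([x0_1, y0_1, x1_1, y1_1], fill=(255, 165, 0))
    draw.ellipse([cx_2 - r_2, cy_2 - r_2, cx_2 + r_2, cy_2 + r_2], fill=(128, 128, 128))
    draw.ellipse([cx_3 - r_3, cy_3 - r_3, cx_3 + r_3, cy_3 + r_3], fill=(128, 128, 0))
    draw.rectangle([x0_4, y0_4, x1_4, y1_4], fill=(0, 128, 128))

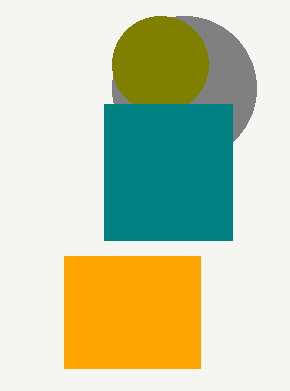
x0_1 = 64
y0_1 = 256
x1_1 = 200
y1_1 = 368
cx_2 = 184
cy_2 = 88
r_2 = 72
cx_3 = 160
cy_3 = 64
r_3 = 48
x0_4 = 104
y0_4 = 104
x1_4 = 232
y1_4 = 240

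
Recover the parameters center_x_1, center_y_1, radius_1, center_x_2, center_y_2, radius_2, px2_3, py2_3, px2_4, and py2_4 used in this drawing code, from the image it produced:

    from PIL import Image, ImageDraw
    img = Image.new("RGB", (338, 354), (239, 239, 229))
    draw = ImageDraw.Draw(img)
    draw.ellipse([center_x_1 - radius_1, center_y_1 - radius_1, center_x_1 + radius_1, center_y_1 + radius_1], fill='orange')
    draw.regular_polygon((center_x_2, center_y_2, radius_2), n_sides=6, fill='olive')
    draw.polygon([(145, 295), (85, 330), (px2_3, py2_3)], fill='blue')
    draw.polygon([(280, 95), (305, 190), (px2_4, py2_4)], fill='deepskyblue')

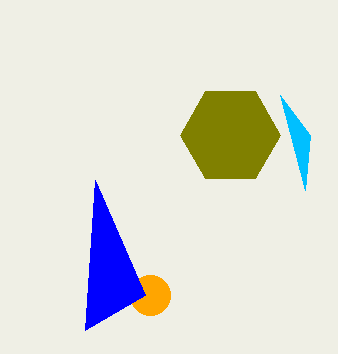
center_x_1 = 150; center_y_1 = 295; radius_1 = 20; center_x_2 = 230; center_y_2 = 135; radius_2 = 50; px2_3 = 95; py2_3 = 180; px2_4 = 310; py2_4 = 135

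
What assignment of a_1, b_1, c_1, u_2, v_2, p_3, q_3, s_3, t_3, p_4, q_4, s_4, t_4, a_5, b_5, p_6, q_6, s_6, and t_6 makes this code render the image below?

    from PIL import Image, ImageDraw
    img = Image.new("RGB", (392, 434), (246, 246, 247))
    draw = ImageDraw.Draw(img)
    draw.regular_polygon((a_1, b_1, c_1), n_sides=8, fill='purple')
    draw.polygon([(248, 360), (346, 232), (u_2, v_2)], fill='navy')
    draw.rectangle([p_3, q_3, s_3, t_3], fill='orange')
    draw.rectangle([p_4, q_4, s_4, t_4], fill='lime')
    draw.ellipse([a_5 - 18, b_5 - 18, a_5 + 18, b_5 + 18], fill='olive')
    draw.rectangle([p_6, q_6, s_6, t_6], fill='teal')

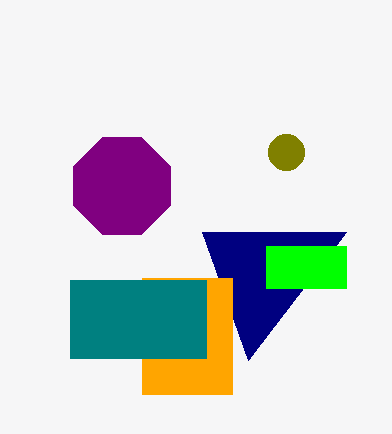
a_1 = 122
b_1 = 186
c_1 = 52
u_2 = 202
v_2 = 232
p_3 = 142
q_3 = 278
s_3 = 232
t_3 = 394
p_4 = 266
q_4 = 246
s_4 = 346
t_4 = 288
a_5 = 286
b_5 = 152
p_6 = 70
q_6 = 280
s_6 = 206
t_6 = 358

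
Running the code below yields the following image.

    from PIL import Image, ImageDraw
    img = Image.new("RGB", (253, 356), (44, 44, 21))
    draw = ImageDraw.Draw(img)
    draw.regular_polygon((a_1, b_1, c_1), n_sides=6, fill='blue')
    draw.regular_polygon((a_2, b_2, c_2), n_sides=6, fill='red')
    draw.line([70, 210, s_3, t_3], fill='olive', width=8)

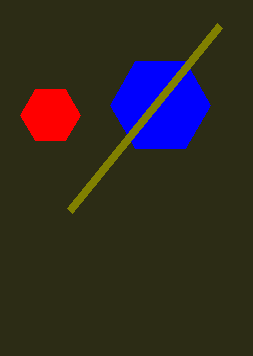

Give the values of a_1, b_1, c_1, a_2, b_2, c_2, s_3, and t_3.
a_1 = 160, b_1 = 105, c_1 = 50, a_2 = 50, b_2 = 115, c_2 = 30, s_3 = 220, t_3 = 25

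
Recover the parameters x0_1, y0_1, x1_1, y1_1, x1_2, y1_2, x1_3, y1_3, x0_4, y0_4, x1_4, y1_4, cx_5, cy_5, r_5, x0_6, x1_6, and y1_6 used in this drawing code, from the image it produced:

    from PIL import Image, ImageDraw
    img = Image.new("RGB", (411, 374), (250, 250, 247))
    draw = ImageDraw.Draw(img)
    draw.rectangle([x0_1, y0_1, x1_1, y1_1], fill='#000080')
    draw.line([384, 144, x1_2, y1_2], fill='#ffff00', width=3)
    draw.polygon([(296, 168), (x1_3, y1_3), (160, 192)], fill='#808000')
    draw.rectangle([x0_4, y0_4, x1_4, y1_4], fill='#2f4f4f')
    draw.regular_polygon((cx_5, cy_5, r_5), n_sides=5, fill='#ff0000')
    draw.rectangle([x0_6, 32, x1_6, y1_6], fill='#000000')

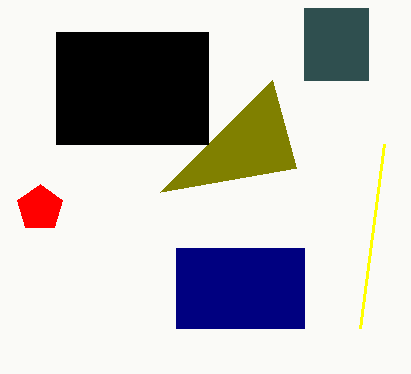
x0_1 = 176, y0_1 = 248, x1_1 = 304, y1_1 = 328, x1_2 = 360, y1_2 = 328, x1_3 = 272, y1_3 = 80, x0_4 = 304, y0_4 = 8, x1_4 = 368, y1_4 = 80, cx_5 = 40, cy_5 = 208, r_5 = 24, x0_6 = 56, x1_6 = 208, y1_6 = 144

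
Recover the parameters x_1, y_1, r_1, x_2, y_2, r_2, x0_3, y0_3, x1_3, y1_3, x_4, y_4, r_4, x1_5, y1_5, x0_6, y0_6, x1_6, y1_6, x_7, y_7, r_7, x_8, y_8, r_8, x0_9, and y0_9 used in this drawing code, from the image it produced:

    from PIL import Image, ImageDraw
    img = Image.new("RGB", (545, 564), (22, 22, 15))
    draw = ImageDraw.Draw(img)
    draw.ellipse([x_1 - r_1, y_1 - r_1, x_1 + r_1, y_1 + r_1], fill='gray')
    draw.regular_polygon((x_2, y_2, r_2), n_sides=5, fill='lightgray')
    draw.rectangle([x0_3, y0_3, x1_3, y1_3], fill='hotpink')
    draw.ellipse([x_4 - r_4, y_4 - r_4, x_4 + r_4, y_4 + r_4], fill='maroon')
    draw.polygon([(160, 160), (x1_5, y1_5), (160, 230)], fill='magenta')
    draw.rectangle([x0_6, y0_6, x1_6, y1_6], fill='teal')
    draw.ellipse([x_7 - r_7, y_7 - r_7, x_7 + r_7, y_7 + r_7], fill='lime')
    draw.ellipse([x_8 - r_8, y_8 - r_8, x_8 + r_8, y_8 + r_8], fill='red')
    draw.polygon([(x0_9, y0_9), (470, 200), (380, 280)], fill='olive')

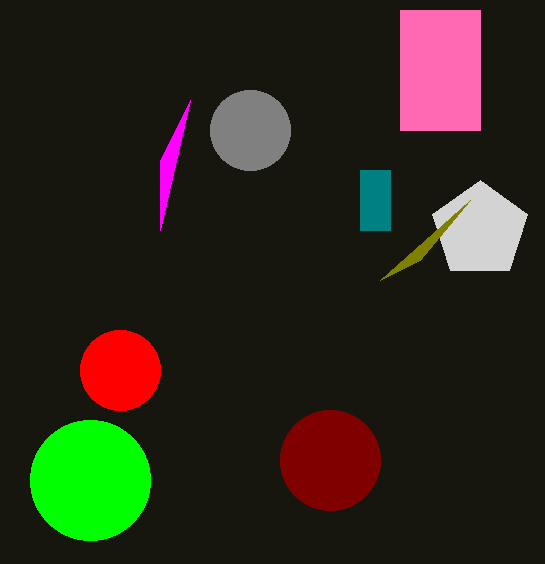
x_1 = 250
y_1 = 130
r_1 = 40
x_2 = 480
y_2 = 230
r_2 = 50
x0_3 = 400
y0_3 = 10
x1_3 = 480
y1_3 = 130
x_4 = 330
y_4 = 460
r_4 = 50
x1_5 = 190
y1_5 = 100
x0_6 = 360
y0_6 = 170
x1_6 = 390
y1_6 = 230
x_7 = 90
y_7 = 480
r_7 = 60
x_8 = 120
y_8 = 370
r_8 = 40
x0_9 = 420
y0_9 = 260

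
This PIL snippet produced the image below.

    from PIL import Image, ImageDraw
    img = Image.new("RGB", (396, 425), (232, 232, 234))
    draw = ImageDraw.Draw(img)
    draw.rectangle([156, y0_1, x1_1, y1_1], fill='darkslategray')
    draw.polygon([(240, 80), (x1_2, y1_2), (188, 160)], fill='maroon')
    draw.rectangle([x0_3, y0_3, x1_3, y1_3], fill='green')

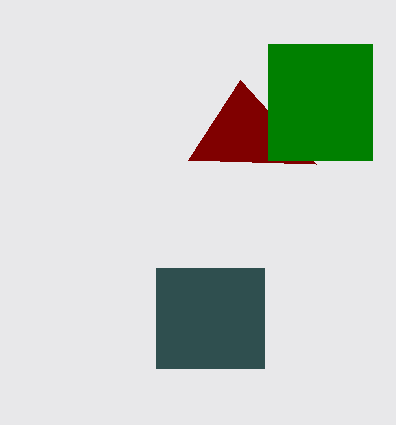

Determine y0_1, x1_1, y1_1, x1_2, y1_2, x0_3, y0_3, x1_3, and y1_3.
y0_1 = 268, x1_1 = 264, y1_1 = 368, x1_2 = 316, y1_2 = 164, x0_3 = 268, y0_3 = 44, x1_3 = 372, y1_3 = 160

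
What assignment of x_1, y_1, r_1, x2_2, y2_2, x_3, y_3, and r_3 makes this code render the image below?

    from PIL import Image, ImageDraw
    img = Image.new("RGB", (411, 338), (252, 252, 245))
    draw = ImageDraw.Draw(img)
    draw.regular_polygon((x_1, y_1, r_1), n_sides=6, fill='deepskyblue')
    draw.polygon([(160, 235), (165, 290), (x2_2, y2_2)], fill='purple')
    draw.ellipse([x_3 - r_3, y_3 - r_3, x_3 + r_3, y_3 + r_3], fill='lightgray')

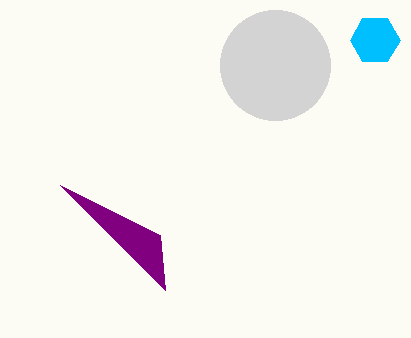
x_1 = 375, y_1 = 40, r_1 = 25, x2_2 = 60, y2_2 = 185, x_3 = 275, y_3 = 65, r_3 = 55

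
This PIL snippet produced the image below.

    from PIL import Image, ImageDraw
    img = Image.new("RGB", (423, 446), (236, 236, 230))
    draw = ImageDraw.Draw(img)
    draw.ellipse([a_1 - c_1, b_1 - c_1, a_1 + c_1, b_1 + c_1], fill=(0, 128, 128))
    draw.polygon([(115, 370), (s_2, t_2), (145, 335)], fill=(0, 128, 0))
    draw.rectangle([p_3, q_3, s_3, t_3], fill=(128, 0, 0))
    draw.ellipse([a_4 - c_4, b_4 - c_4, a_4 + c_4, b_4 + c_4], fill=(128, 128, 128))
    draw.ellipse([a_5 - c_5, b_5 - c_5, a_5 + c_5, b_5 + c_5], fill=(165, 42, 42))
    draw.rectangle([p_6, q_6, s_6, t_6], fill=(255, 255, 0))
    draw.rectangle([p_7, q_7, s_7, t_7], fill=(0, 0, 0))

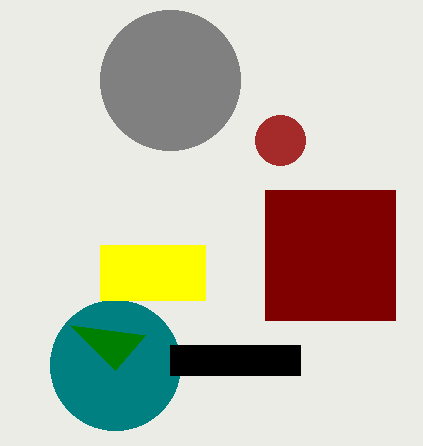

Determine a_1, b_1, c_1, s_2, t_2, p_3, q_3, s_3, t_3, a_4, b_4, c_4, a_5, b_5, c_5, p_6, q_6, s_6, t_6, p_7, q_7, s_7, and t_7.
a_1 = 115; b_1 = 365; c_1 = 65; s_2 = 70; t_2 = 325; p_3 = 265; q_3 = 190; s_3 = 395; t_3 = 320; a_4 = 170; b_4 = 80; c_4 = 70; a_5 = 280; b_5 = 140; c_5 = 25; p_6 = 100; q_6 = 245; s_6 = 205; t_6 = 300; p_7 = 170; q_7 = 345; s_7 = 300; t_7 = 375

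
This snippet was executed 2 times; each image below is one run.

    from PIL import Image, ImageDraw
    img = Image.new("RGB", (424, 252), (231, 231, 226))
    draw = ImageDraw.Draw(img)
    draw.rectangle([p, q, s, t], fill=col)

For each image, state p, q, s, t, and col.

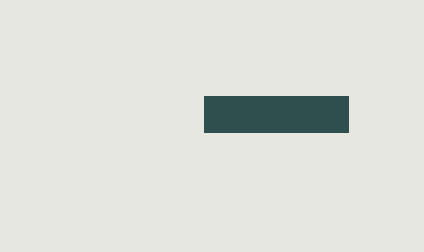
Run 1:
p = 204; q = 96; s = 348; t = 132; col = 'darkslategray'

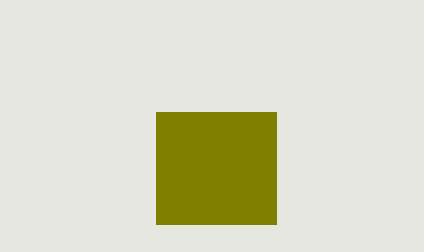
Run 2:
p = 156
q = 112
s = 276
t = 224
col = 'olive'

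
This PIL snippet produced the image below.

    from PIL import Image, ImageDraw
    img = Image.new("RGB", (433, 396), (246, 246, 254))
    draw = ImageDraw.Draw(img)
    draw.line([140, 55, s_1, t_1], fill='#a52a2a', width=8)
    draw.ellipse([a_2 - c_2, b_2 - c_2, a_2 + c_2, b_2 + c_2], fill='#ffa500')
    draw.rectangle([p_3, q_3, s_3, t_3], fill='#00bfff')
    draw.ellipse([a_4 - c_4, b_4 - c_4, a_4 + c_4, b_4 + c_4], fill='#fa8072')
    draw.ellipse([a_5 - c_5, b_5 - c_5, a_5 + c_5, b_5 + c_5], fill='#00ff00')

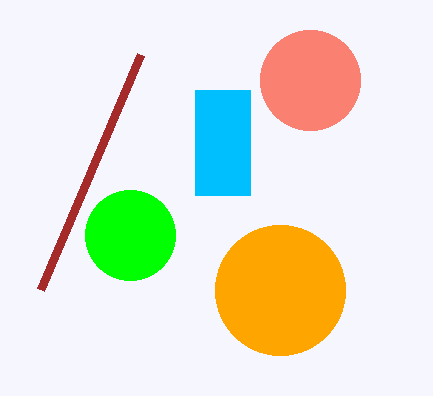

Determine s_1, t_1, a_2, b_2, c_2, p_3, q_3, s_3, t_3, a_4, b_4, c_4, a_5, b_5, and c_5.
s_1 = 40, t_1 = 290, a_2 = 280, b_2 = 290, c_2 = 65, p_3 = 195, q_3 = 90, s_3 = 250, t_3 = 195, a_4 = 310, b_4 = 80, c_4 = 50, a_5 = 130, b_5 = 235, c_5 = 45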